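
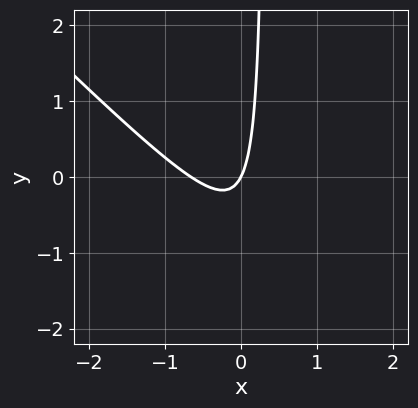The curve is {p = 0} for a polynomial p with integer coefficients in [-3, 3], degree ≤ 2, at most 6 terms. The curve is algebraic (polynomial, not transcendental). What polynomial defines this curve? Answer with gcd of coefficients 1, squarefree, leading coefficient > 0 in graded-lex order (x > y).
3*x^2 + 3*x*y + 2*x - y

1. Degree: a generic line meets the curve in up to 2 points, so deg p = 2.
2. From the visible intercepts: it crosses the y-axis at the gridline y = 0; it meets the x-axis at x = 0 (among the integer gridlines).
3. The integer polynomial consistent with all of this is the stated p.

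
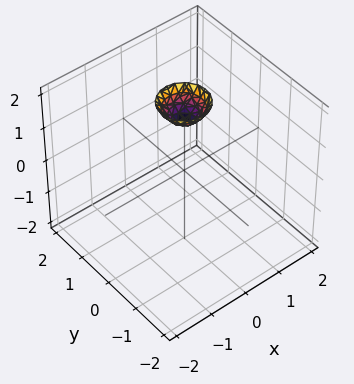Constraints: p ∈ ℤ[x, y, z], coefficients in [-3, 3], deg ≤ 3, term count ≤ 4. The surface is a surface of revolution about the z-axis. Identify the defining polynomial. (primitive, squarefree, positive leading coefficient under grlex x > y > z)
3*x^2 + 3*y^2 - 2*z + 3

1. The degree is 2 — the shape is more complex than any degree-1 surface.
2. Symmetries: every cross-section ⟂ z is a circle, so x, y appear only via x² + y².
3. From the visible intercepts: a circular section at z = 2 has radius between 0 and 1; it misses every integer gridline on the x-axis; the surface avoids every integer y-axis point in the box.
4. Matching integer coefficients to the picture gives p.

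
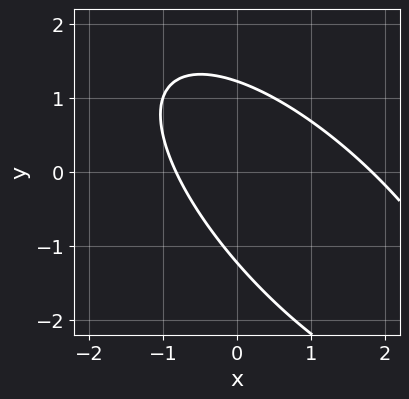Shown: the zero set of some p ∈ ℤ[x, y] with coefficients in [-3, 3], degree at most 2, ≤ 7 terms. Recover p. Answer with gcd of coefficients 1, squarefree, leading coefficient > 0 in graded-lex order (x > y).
First, deg p = 2. A generic line meets the curve in up to 2 points.
Finally, the integer polynomial consistent with all of this is the stated p.

2*x^2 + 3*x*y + 2*y^2 - 2*x - 3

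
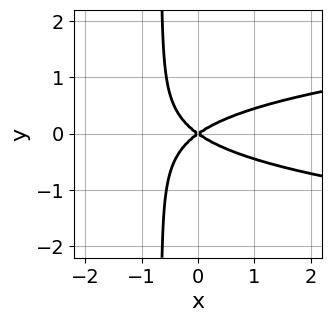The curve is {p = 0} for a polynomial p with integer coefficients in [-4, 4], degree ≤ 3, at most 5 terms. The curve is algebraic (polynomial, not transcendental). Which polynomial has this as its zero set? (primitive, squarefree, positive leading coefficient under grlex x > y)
3*x*y^2 - x^2 + 2*y^2

The degree is 3 — the shape is more complex than any degree-2 curve.
Symmetries: the y ↦ −y reflection is a symmetry, so y appears only in even powers.
Reading off the gridlines: one x-axis crossing is at x = 0; it crosses the y-axis at the gridline y = 0.
Putting this together gives p.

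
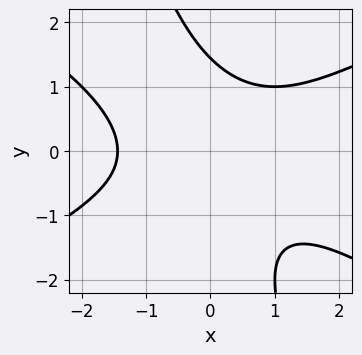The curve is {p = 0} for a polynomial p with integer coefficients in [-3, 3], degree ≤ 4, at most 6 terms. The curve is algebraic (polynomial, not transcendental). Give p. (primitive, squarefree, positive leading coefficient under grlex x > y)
x^3 - 3*x*y^2 - y^3 + 3

First, deg p = 3.
Finally, solving for integer coefficients yields p as stated.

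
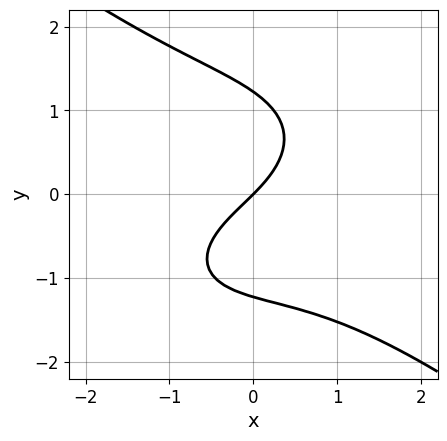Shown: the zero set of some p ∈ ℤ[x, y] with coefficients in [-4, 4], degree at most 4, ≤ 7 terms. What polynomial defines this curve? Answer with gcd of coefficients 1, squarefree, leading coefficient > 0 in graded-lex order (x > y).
x^3 + 2*y^3 + x*y + 3*x - 3*y

1. deg p = 3.
2. From the axis intercepts and sections: it crosses the y-axis at the gridline y = 0; one x-axis crossing is at x = 0.
3. Fitting integer coefficients to these (and the overall shape) gives p.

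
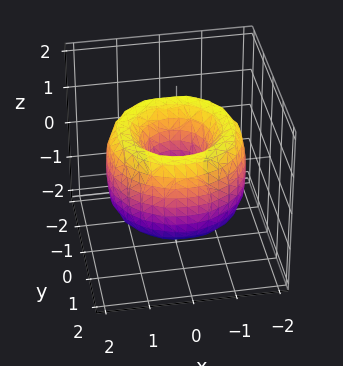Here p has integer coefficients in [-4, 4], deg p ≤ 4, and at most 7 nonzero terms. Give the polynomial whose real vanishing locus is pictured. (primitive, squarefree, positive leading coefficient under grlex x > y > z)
1. Degree: a generic line meets the surface in up to 4 points, so deg p = 4.
2. Symmetry: the surface is invariant under rotation about z: p = q(x² + y², z).
3. Checking where it meets the axes: the surface avoids every integer z-axis point in the box; a circular section at z = -1 has radius exactly 1.
4. Fitting integer coefficients to these (and the overall shape) gives p.

x^4 + 2*x^2*y^2 + y^4 - 3*x^2 - 3*y^2 + z^2 + 1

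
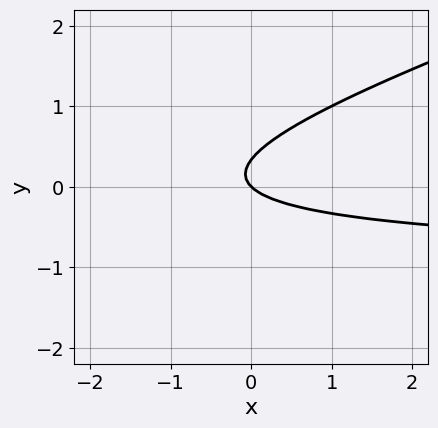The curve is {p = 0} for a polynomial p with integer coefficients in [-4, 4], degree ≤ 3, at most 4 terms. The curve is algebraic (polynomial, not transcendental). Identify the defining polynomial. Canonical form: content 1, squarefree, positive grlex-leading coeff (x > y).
(a) Degree: the shape is more complex than any degree-1 curve, so deg p = 2.
(b) Reading off the gridlines: it crosses the y-axis at the gridline y = 0; it crosses the x-axis at the gridline x = 0.
(c) These observations pin down the coefficients.

x*y - 3*y^2 + x + y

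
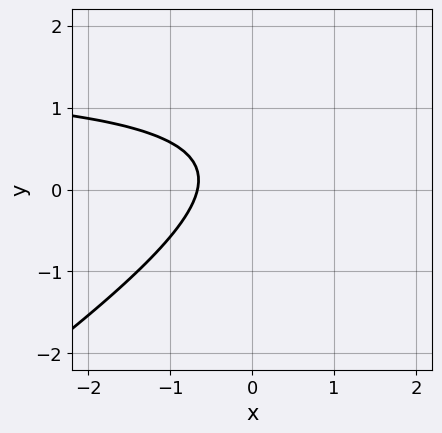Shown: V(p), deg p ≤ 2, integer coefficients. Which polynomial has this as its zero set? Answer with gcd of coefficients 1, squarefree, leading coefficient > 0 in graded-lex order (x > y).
First, deg p = 2. A generic line meets the curve in up to 2 points.
Next, reading off the gridlines: no y-intercept at any integer in the box.
Finally, assembling these constraints gives the stated polynomial.

2*x*y - 3*y^2 - 3*x + 2*y - 2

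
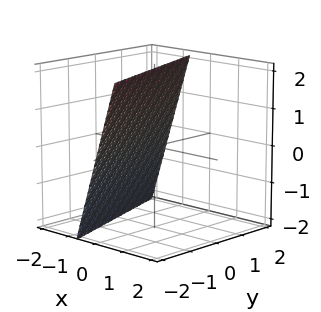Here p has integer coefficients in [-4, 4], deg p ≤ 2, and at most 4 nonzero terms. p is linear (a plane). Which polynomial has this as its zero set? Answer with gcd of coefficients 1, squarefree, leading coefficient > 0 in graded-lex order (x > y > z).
3*x + y - z + 2

(a) Degree: every cross-section is a straight line — this is a plane, so deg p = 1.
(b) From the visible intercepts: it crosses the y-axis at the gridline y = -2; it meets the z-axis at z = 2 (among the integer gridlines).
(c) These observations pin down the coefficients.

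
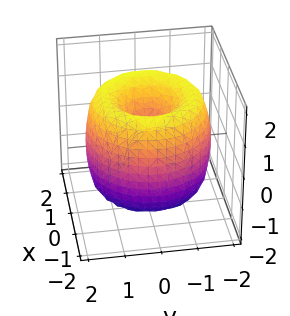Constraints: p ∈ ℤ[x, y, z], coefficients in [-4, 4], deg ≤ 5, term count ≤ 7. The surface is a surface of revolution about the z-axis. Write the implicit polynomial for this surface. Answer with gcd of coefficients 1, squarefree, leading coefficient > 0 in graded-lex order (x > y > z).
x^4 + 2*x^2*y^2 + y^4 - 3*x^2 - 3*y^2 + z^2

The degree is 4 — the shape is more complex than any degree-3 surface.
By symmetry, the surface is invariant under rotation about z: p = q(x² + y², z).
Against the integer gridlines: it crosses the y-axis at the gridline y = 0; a circular section at z = 1 has radius between 0 and 1; one z-axis crossing is at z = 0; it crosses the x-axis at the gridline x = 0.
Assembling these constraints gives the stated polynomial.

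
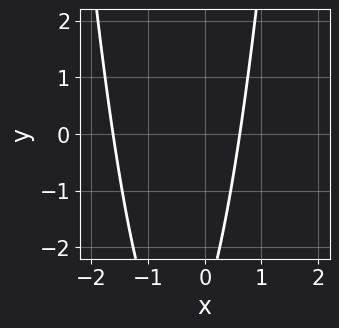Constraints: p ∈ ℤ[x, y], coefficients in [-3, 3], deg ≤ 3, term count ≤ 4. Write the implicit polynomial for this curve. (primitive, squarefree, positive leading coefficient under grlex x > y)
First, deg p = 2. A generic line meets the curve in up to 2 points.
Next, against the integer gridlines: the curve avoids every integer y-axis point in the box.
Finally, solving for integer coefficients yields p as stated.

3*x^2 + 3*x - y - 3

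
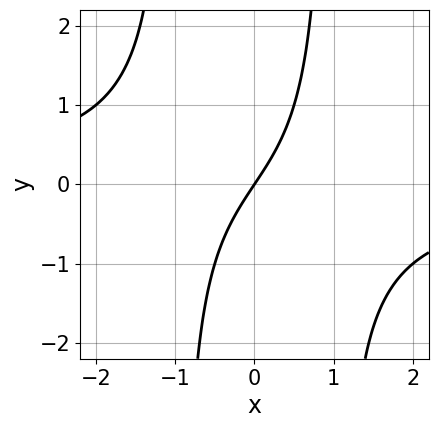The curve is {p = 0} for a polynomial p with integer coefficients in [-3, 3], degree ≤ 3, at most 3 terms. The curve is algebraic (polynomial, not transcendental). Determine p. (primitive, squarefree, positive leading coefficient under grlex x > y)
2*x^2*y + 3*x - 2*y

First, degree: no degree-2 curve has this shape, so deg p = 3.
Then, from the axis intercepts and sections: one y-axis crossing is at y = 0; it meets the x-axis at x = 0 (among the integer gridlines).
Finally, assembling these constraints gives the stated polynomial.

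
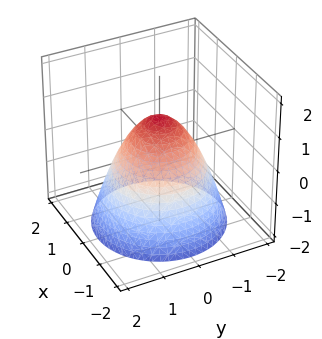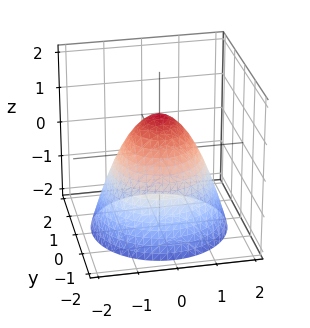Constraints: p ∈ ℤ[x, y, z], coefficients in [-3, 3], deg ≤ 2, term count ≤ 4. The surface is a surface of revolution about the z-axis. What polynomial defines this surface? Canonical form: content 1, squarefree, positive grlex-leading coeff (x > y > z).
First, degree: a generic line meets the surface in up to 2 points, so deg p = 2.
Then, symmetries: rotational symmetry about the z-axis ⇒ p depends on x, y only through x² + y².
Next, from the visible intercepts: among the integer gridlines, it crosses the y-axis at y ∈ {-1, 1}; a circular section at z = -2 has radius between 1 and 2; among the integer gridlines, it crosses the x-axis at x ∈ {-1, 1}; one z-axis crossing is at z = 1.
Finally, fitting integer coefficients to these (and the overall shape) gives p.

x^2 + y^2 + z - 1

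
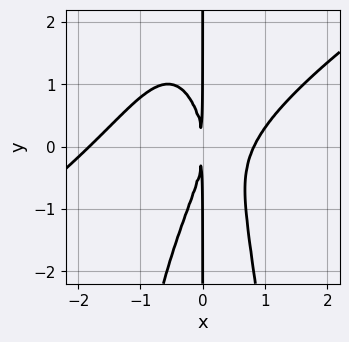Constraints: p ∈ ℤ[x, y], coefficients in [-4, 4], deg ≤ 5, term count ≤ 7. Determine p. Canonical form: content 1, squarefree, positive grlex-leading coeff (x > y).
2*x^4 - 3*x^3*y + 2*x^3 - x*y^2 - 3*x^2

(a) The degree is 4 — the shape is more complex than any degree-3 curve.
(b) Reading off the gridlines: every point of the y-axis in the box is on the curve.
(c) These observations pin down the coefficients.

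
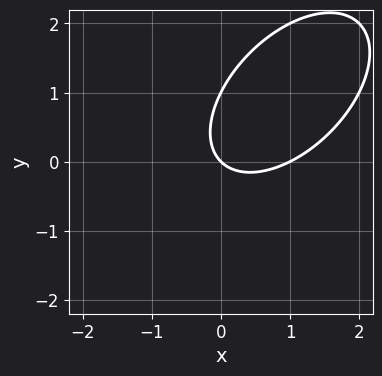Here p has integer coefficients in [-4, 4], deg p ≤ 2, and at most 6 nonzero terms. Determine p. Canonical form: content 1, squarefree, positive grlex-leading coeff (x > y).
(a) The degree is 2 — the shape is more complex than any degree-1 curve.
(b) Against the integer gridlines: the x-axis gridline crossings are at x ∈ {0, 1}; among the integer gridlines, it crosses the y-axis at y ∈ {0, 1}.
(c) Putting this together gives p.

x^2 - x*y + y^2 - x - y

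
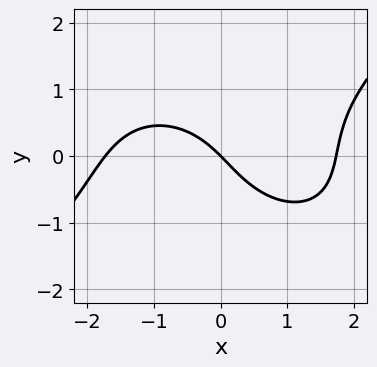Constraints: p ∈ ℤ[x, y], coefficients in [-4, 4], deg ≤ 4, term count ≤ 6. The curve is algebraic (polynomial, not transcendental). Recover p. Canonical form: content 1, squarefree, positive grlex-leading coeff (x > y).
1. The degree is 3 — a generic line meets the curve in up to 3 points.
2. Reading off the gridlines: one y-axis crossing is at y = 0; it crosses the x-axis at the gridline x = 0.
3. Assembling these constraints gives the stated polynomial.

x^3 - 2*y^3 + x*y - 3*x - 3*y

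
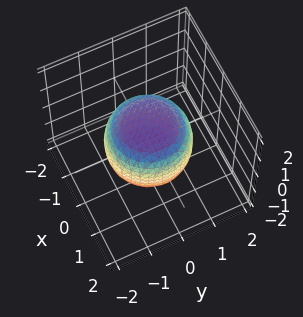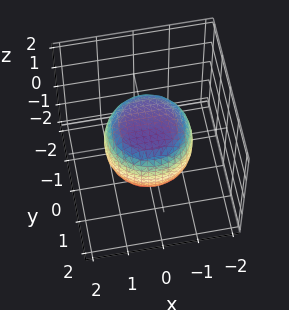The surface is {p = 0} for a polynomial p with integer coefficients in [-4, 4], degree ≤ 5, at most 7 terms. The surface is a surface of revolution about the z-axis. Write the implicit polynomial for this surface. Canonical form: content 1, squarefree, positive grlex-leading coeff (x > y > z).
2*x^4 + 4*x^2*y^2 + 2*y^4 - x^2 - y^2 + 3*z^2 - 3

1. Degree: the shape is more complex than any degree-3 surface, so deg p = 4.
2. Symmetry: the z-axis is an axis of rotation, so x and y enter only as x² + y².
3. Observable constraints: among the integer gridlines, it crosses the z-axis at z ∈ {-1, 1}; a circular section at z = 0 has radius between 1 and 2.
4. Putting this together gives p.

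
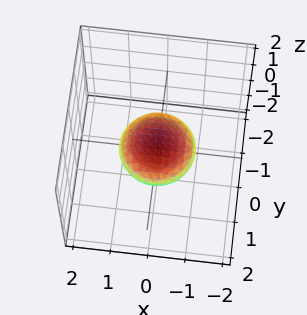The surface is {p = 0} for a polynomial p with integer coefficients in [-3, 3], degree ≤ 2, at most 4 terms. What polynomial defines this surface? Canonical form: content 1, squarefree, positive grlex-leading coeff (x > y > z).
x^2 + y^2 + 3*z^2 - 1

(a) The degree is 2 — no degree-1 surface has this shape.
(b) Symmetries: rotational symmetry about the z-axis ⇒ p depends on x, y only through x² + y².
(c) Reading off the gridlines: the x-axis gridline crossings are at x ∈ {-1, 1}; a circular section at z = 0 has radius exactly 1.
(d) Assembling these constraints gives the stated polynomial. Check: (0, 1, 0) on the y-axis lies on the surface, and p(0, 1, 0) = 0. ✓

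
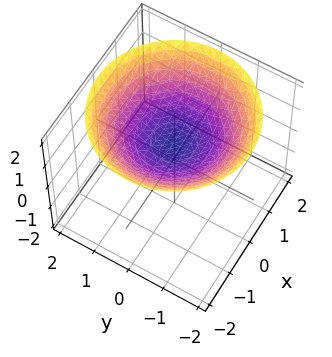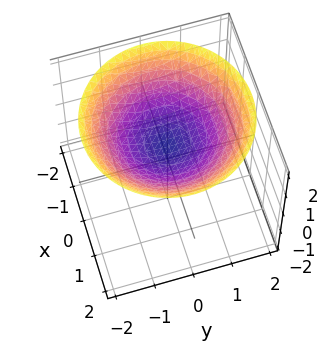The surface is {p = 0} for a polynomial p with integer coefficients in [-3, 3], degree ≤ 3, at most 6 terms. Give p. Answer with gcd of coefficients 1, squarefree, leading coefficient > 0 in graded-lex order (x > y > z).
1. The degree is 2 — no degree-1 surface has this shape.
2. Symmetries: rotational symmetry about the z-axis ⇒ p depends on x, y only through x² + y².
3. Observable constraints: it misses every integer gridline on the x-axis; a circular section at z = 1 has radius exactly 1.
4. Putting this together gives p.

x^2 + y^2 - 3*z + 2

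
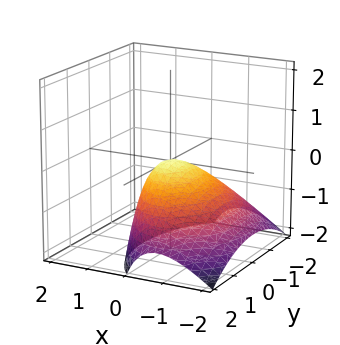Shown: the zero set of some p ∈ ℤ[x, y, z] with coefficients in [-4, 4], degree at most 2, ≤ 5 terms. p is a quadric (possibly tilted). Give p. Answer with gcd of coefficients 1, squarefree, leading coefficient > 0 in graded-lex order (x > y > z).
2*x^2 - 2*x*z + y^2 + 2*z

(a) The degree is 2 — a generic line meets the surface in up to 2 points.
(b) Reading off the gridlines: it crosses the y-axis at the gridline y = 0; it meets the z-axis at z = 0 (among the integer gridlines).
(c) Fitting integer coefficients to these (and the overall shape) gives p.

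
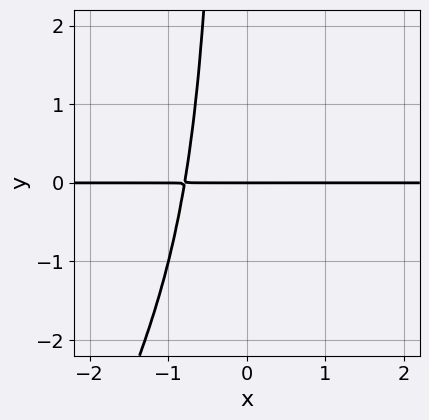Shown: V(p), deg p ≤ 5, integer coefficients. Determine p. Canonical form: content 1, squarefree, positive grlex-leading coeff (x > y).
1. deg p = 4. A generic line meets the curve in up to 4 points.
2. Reading off the gridlines: every point of the x-axis in the box is on the curve; it crosses the y-axis at the gridline y = 0.
3. Putting this together gives p.

2*x^3*y - x^2*y^2 + y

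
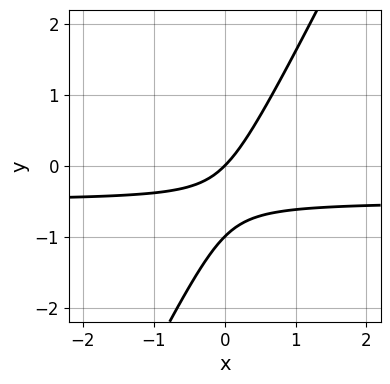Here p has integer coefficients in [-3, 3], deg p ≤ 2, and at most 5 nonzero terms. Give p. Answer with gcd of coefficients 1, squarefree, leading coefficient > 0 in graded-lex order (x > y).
First, degree: a generic line meets the curve in up to 2 points, so deg p = 2.
Next, from the axis intercepts and sections: it meets the x-axis at x = 0 (among the integer gridlines); among the integer gridlines, it crosses the y-axis at y ∈ {-1, 0}.
Finally, fitting integer coefficients to these (and the overall shape) gives p.

2*x*y - y^2 + x - y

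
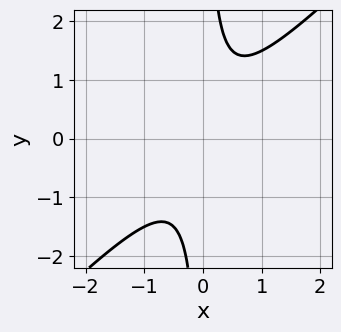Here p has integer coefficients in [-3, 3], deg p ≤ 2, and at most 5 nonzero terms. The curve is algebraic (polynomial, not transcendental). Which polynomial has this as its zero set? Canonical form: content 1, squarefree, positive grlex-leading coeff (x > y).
2*x^2 - 2*x*y + 1

1. The degree is 2 — a generic line meets the curve in up to 2 points.
2. Against the integer gridlines: no y-intercept at any integer in the box; the curve avoids every integer x-axis point in the box.
3. These observations pin down the coefficients.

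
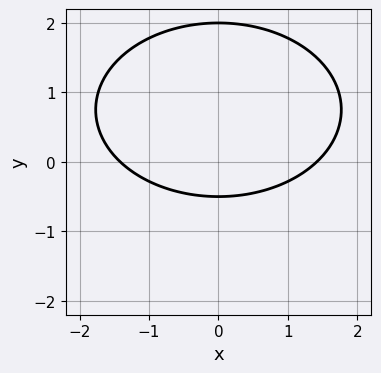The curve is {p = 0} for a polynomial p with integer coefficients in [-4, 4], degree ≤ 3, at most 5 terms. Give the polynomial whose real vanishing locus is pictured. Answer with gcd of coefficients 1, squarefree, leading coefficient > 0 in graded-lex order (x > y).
First, deg p = 2. The shape is more complex than any degree-1 curve.
Then, symmetries: the x ↦ −x reflection is a symmetry, so x appears only in even powers.
Next, checking where it meets the axes: it crosses the y-axis at the gridline y = 2.
Finally, the integer polynomial consistent with all of this is the stated p.

x^2 + 2*y^2 - 3*y - 2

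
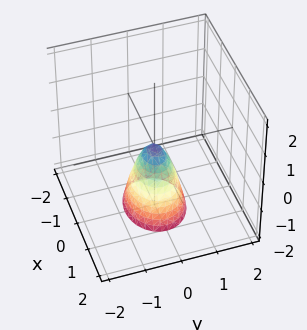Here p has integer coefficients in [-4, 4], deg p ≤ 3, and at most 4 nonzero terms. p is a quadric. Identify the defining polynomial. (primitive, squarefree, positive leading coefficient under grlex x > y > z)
2*x^2 + 3*y^2 + z

1. The degree is 2 — a paraboloid; a quadric.
2. Symmetries: the y ↦ −y reflection is a symmetry, so y appears only in even powers; the x ↦ −x reflection is a symmetry, so x appears only in even powers.
3. Checking where it meets the axes: it meets the x-axis at x = 0 (among the integer gridlines); one y-axis crossing is at y = 0; it meets the z-axis at z = 0 (among the integer gridlines).
4. Putting this together gives p.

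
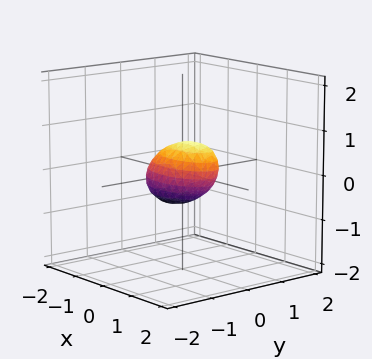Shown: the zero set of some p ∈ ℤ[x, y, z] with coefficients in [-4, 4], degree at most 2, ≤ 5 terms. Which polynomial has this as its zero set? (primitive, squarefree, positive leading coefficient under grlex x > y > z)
x^2 - x*z + 3*y^2 + 2*z^2 - 1

The degree is 2 — the shape is more complex than any degree-1 surface.
Against the integer gridlines: the x-axis gridline crossings are at x ∈ {-1, 1}.
Fitting integer coefficients to these (and the overall shape) gives p.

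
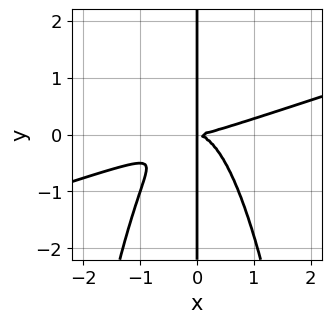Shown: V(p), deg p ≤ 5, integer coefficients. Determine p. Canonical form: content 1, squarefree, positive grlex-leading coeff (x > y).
The degree is 4 — no degree-3 curve has this shape.
Checking where it meets the axes: the visible y-axis segment lies entirely on the curve.
These observations pin down the coefficients.

x^4 - 3*x^3*y - 2*x*y^2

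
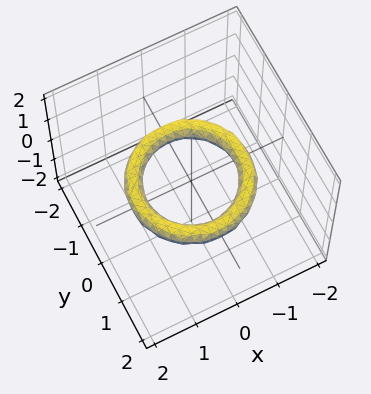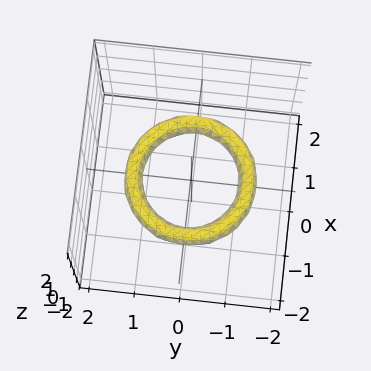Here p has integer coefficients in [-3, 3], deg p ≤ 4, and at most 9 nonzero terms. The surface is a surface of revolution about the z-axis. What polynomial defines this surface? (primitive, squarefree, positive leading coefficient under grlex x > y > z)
(a) Degree: a generic line meets the surface in up to 4 points, so deg p = 4.
(b) By symmetry, the surface is invariant under rotation about z: p = q(x² + y², z).
(c) Checking where it meets the axes: the surface avoids every integer z-axis point in the box; among the integer gridlines, it crosses the x-axis at x ∈ {-1, 1}; a circular section at z = 0 has radius exactly 1.
(d) Fitting integer coefficients to these (and the overall shape) gives p.

x^4 + 2*x^2*y^2 + y^4 - 3*x^2 - 3*y^2 + 3*z^2 + 2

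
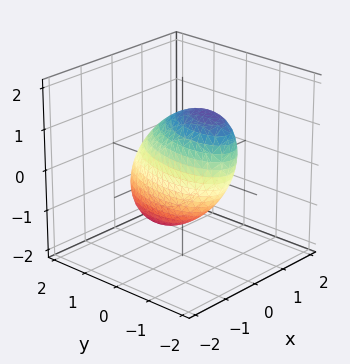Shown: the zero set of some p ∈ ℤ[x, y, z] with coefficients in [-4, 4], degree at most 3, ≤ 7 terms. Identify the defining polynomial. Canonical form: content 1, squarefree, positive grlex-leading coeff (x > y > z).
3*x^2 - x*y + y^2 + y*z + z^2 - 2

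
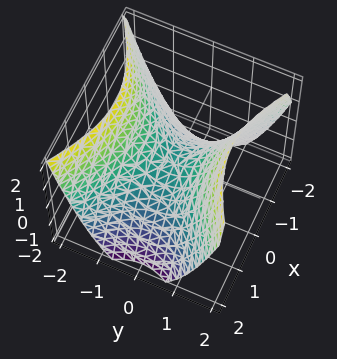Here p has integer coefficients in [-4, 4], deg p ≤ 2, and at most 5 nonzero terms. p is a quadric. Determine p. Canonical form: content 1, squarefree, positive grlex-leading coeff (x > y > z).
First, deg p = 2.
Then, symmetries: it's symmetric under y → −y, forcing even powers of y; mirror symmetry x ↦ −x ⇒ only even powers of x.
Next, observable constraints: it crosses the x-axis at the gridline x = 0; it meets the y-axis at y = 0 (among the integer gridlines); it meets the z-axis at z = 0 (among the integer gridlines).
Finally, these observations pin down the coefficients.

2*x^2 - 3*y^2 + 3*z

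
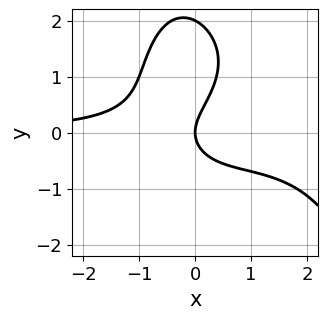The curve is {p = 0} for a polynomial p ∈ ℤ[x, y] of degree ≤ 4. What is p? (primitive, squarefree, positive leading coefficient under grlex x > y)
x^3*y - 2*x^2*y - y^3 + 2*y^2 - 2*x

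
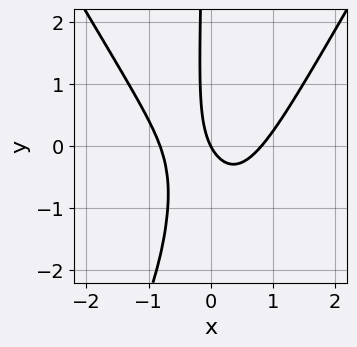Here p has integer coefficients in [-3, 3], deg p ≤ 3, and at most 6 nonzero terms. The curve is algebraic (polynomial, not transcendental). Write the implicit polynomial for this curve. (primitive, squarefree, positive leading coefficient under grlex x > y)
1. deg p = 3. No degree-2 curve has this shape.
2. From the visible intercepts: one y-axis crossing is at y = 0; it meets the x-axis at x = 0 (among the integer gridlines).
3. Together with the visible shape, these determine p as stated.

3*x^3 - x*y^2 - 3*x*y - 2*x - y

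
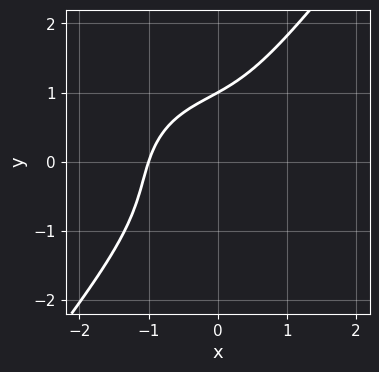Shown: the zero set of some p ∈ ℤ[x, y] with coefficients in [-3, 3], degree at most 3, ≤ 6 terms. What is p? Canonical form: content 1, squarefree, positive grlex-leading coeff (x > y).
1. The degree is 3 — no degree-2 curve has this shape.
2. Against the integer gridlines: it meets the y-axis at y = 1 (among the integer gridlines); it crosses the x-axis at the gridline x = -1.
3. The integer polynomial consistent with all of this is the stated p.

3*x^3 + 2*x*y^2 - 3*y^3 + 3*x*y + 3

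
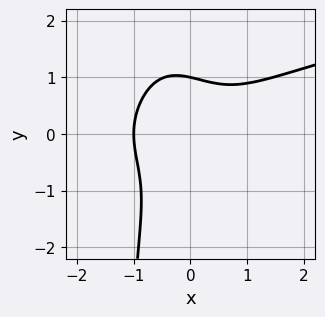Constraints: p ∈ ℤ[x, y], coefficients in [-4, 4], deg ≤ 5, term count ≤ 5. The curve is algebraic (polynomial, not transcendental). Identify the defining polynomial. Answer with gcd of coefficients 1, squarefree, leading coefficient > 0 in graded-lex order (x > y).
3*x^2*y^2 + 2*x*y^3 - 3*x^3 + 3*y^3 - 3

1. deg p = 4. A generic line meets the curve in up to 4 points.
2. Against the integer gridlines: it meets the x-axis at x = -1 (among the integer gridlines); one y-axis crossing is at y = 1.
3. These observations pin down the coefficients.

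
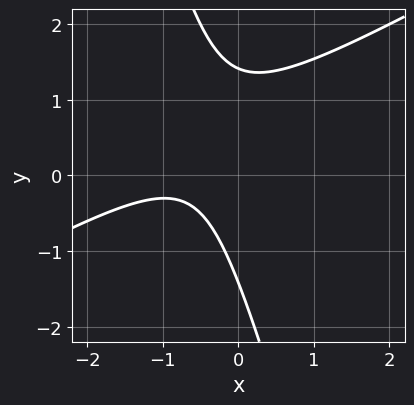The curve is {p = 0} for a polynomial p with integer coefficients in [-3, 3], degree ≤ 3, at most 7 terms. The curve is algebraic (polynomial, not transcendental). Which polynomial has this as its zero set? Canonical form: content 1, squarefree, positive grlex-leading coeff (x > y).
The degree is 2 — no degree-1 curve has this shape.
From the axis intercepts and sections: it misses every integer gridline on the x-axis.
Together with the visible shape, these determine p as stated.

2*x^2 - 3*x*y - y^2 + 3*x + 2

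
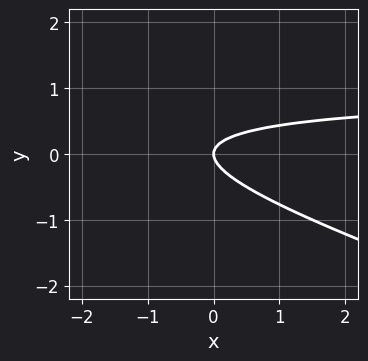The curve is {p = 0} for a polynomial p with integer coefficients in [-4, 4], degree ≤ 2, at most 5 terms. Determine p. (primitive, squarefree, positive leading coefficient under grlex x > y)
x*y + 3*y^2 - x

1. The degree is 2 — the shape is more complex than any degree-1 curve.
2. From the visible intercepts: it crosses the x-axis at the gridline x = 0; one y-axis crossing is at y = 0.
3. Putting this together gives p.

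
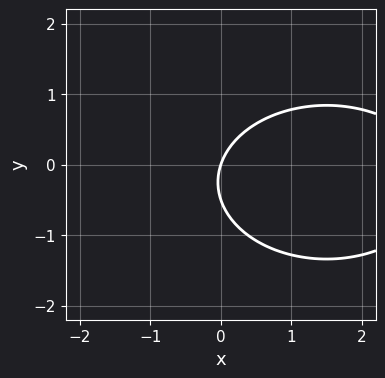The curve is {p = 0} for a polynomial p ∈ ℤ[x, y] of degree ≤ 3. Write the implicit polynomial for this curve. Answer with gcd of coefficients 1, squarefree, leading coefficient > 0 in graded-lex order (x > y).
x^2 + 2*y^2 - 3*x + y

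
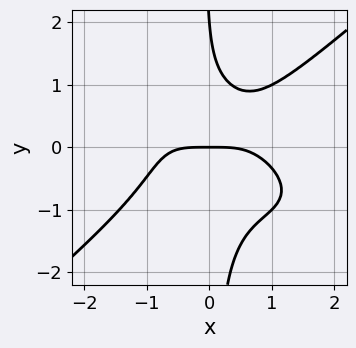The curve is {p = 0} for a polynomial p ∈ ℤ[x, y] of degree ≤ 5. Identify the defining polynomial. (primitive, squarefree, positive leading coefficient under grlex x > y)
x^4 + x^3*y - 3*x*y^3 - y^2 + 2*y

(a) deg p = 4.
(b) From the visible intercepts: it meets the x-axis at x = 0 (among the integer gridlines); among the integer gridlines, it crosses the y-axis at y ∈ {0, 2}.
(c) These observations pin down the coefficients.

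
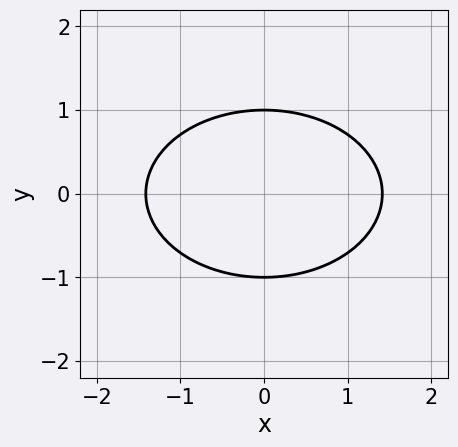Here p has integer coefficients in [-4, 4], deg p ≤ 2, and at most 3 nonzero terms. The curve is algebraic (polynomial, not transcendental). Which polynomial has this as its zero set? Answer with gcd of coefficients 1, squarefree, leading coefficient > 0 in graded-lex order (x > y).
The degree is 2 — no degree-1 curve has this shape.
Symmetries: the y ↦ −y reflection is a symmetry, so y appears only in even powers; mirror symmetry x ↦ −x ⇒ only even powers of x.
Checking where it meets the axes: the y-axis gridline crossings are at y ∈ {-1, 1}.
Putting this together gives p.

x^2 + 2*y^2 - 2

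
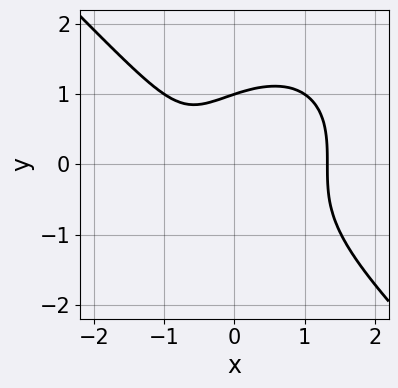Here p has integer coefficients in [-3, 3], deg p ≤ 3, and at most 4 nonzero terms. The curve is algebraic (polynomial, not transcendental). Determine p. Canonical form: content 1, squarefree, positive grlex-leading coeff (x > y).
(a) deg p = 3. The shape is more complex than any degree-2 curve.
(b) From the axis intercepts and sections: one y-axis crossing is at y = 1.
(c) Putting this together gives p.

x^3 + y^3 - x - 1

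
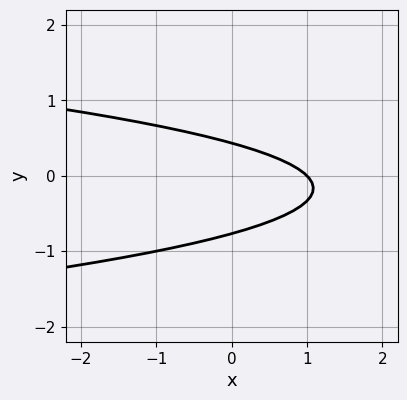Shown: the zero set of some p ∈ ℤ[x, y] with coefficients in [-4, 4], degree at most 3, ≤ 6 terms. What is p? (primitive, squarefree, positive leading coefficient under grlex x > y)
3*y^2 + x + y - 1

Degree: the shape is more complex than any degree-1 curve, so deg p = 2.
Reading off the gridlines: one x-axis crossing is at x = 1.
Assembling these constraints gives the stated polynomial.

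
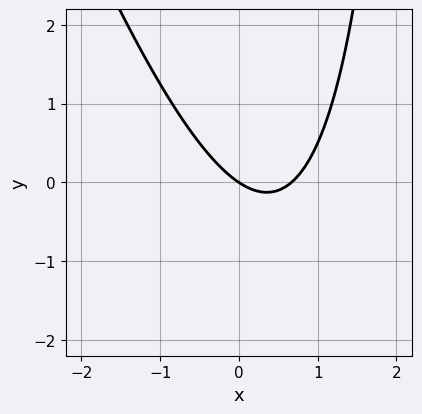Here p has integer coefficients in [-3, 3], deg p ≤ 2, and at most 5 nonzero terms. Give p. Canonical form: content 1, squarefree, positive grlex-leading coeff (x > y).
3*x^2 + x*y - 2*x - 3*y

(a) deg p = 2. A generic line meets the curve in up to 2 points.
(b) From the visible intercepts: it meets the x-axis at x = 0 (among the integer gridlines); it meets the y-axis at y = 0 (among the integer gridlines).
(c) Putting this together gives p.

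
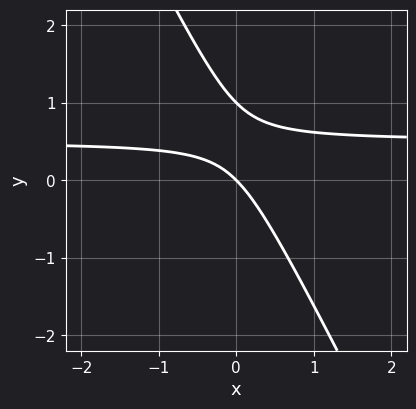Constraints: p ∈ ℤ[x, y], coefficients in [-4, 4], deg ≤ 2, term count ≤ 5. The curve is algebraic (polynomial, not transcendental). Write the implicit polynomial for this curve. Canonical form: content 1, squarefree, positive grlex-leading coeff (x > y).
(a) deg p = 2. The shape is more complex than any degree-1 curve.
(b) From the visible intercepts: it meets the x-axis at x = 0 (among the integer gridlines); among the integer gridlines, it crosses the y-axis at y ∈ {0, 1}.
(c) Solving for integer coefficients yields p as stated.

2*x*y + y^2 - x - y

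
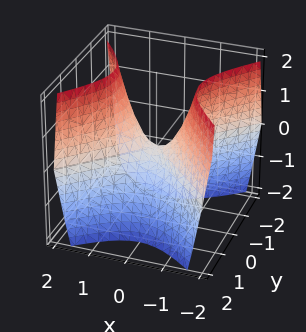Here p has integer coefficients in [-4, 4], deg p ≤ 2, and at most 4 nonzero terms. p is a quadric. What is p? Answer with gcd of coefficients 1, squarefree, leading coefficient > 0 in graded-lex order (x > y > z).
3*x^2 - 3*y^2 - 2*z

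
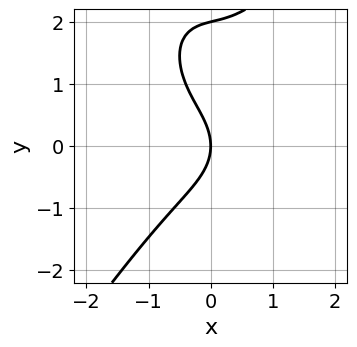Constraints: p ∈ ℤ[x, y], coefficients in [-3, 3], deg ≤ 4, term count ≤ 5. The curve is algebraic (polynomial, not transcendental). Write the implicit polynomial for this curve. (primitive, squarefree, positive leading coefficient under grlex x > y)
3*x^3 - y^3 - x*y + 2*y^2 + 3*x

deg p = 3. No degree-2 curve has this shape.
Observable constraints: one x-axis crossing is at x = 0; among the integer gridlines, it crosses the y-axis at y ∈ {0, 2}.
These observations pin down the coefficients.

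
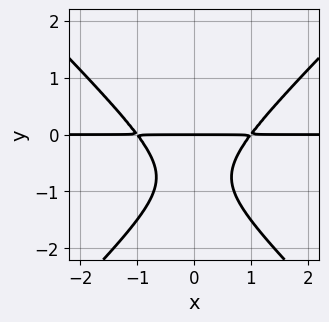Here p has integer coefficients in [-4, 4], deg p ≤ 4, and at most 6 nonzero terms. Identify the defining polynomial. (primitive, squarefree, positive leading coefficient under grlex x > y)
2*x^2*y - 2*y^3 - 3*y^2 - 2*y

First, deg p = 3. No degree-2 curve has this shape.
Next, symmetries: mirror symmetry x ↦ −x ⇒ only even powers of x.
Then, from the visible intercepts: one y-axis crossing is at y = 0; the visible x-axis segment lies entirely on the curve.
Finally, fitting integer coefficients to these (and the overall shape) gives p.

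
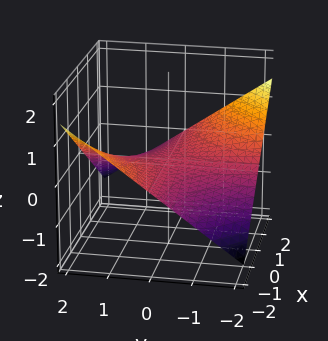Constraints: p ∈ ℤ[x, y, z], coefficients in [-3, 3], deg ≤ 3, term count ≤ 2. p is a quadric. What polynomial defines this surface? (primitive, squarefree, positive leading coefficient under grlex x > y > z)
x*y + 3*z

(a) Degree: a hyperbolic paraboloid; a quadric, so deg p = 2.
(b) Reading off the gridlines: it meets the z-axis at z = 0 (among the integer gridlines); the visible x-axis segment lies entirely on the surface; every point of the y-axis in the box is on the surface.
(c) Fitting integer coefficients to these (and the overall shape) gives p.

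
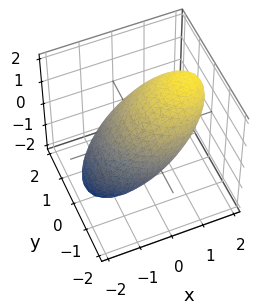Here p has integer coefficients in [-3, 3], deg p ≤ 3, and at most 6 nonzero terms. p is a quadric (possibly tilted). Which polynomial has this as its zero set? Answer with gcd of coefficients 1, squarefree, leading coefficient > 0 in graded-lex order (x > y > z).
Degree: no degree-1 surface has this shape, so deg p = 2.
Matching integer coefficients to the picture gives p.

2*x^2 - 3*x*z + 2*y^2 + 2*z^2 - 3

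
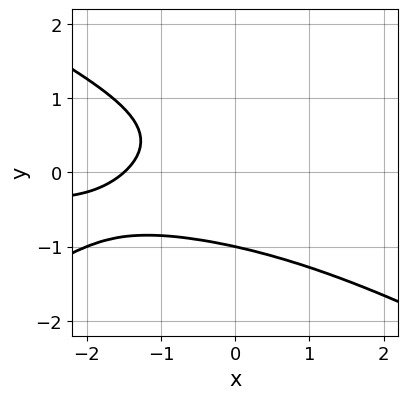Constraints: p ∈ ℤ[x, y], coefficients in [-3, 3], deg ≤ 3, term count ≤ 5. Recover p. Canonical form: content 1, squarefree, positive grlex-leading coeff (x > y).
x^2*y - 3*y^3 - 2*x - 3

First, deg p = 3.
Then, from the axis intercepts and sections: it crosses the y-axis at the gridline y = -1.
Finally, the integer polynomial consistent with all of this is the stated p.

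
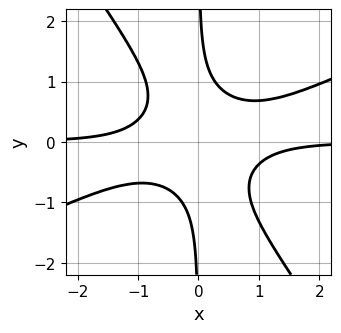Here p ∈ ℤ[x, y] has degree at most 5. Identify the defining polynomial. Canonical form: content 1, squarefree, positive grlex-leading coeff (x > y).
2*x^3*y - 3*x^2*y^2 - 3*x*y^3 + 1

1. deg p = 4. No degree-3 curve has this shape.
2. Observable constraints: no y-intercept at any integer in the box; no x-intercept at any integer in the box.
3. These observations pin down the coefficients.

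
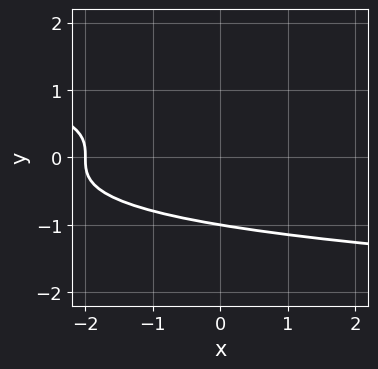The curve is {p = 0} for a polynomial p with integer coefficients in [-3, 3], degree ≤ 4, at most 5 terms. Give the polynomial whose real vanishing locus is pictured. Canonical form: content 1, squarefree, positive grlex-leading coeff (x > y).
(a) deg p = 3. The shape is more complex than any degree-2 curve.
(b) Reading off the gridlines: it crosses the y-axis at the gridline y = -1; it meets the x-axis at x = -2 (among the integer gridlines).
(c) These observations pin down the coefficients.

2*y^3 + x + 2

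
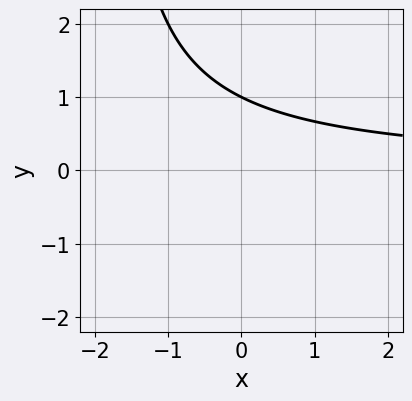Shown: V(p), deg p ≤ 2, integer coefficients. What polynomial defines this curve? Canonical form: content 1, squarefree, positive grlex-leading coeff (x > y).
x*y + 2*y - 2

Degree: the shape is more complex than any degree-1 curve, so deg p = 2.
Checking where it meets the axes: it misses every integer gridline on the x-axis; it meets the y-axis at y = 1 (among the integer gridlines).
Matching integer coefficients to the picture gives p.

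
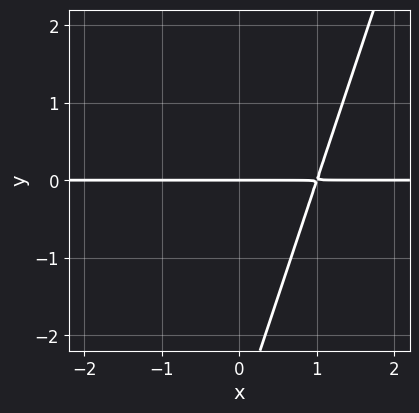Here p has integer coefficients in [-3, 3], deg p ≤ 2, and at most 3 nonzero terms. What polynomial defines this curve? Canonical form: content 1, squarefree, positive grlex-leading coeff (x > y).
First, deg p = 2.
Next, from the visible intercepts: the visible x-axis segment lies entirely on the curve; one y-axis crossing is at y = 0.
Finally, putting this together gives p.

3*x*y - y^2 - 3*y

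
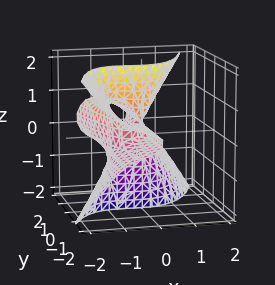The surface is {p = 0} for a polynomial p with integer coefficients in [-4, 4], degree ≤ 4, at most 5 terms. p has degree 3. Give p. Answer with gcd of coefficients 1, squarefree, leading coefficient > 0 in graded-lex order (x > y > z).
3*x^3 - 3*y*z^2 + 3*x^2 - x*y + y*z

(a) Degree: no degree-2 surface has this shape, so deg p = 3.
(b) From the visible intercepts: the visible z-axis segment lies entirely on the surface; it crosses the x-axis at the gridline x = -1; the visible y-axis segment lies entirely on the surface.
(c) Matching integer coefficients to the picture gives p.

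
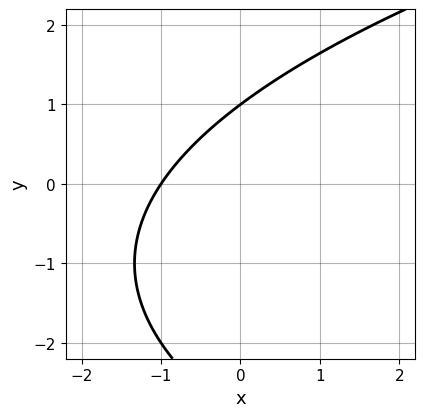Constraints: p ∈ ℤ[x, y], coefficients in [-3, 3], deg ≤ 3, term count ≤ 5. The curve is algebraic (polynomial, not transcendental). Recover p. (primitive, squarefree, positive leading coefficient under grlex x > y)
Degree: no degree-1 curve has this shape, so deg p = 2.
Observable constraints: it crosses the y-axis at the gridline y = 1; it meets the x-axis at x = -1 (among the integer gridlines).
The integer polynomial consistent with all of this is the stated p.

y^2 - 3*x + 2*y - 3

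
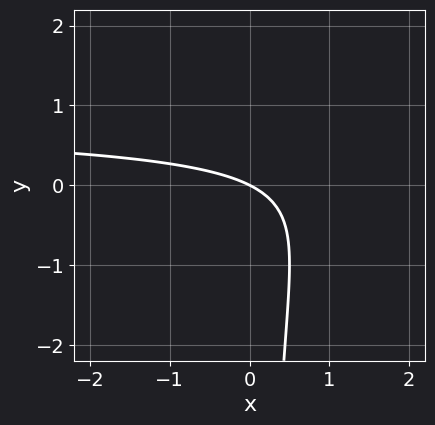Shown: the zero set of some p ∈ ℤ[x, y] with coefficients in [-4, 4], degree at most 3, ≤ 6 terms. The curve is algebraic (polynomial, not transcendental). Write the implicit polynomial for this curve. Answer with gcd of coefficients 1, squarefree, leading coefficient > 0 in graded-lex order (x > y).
x*y^2 - 2*x*y + x + 2*y

(a) The degree is 3 — a generic line meets the curve in up to 3 points.
(b) Checking where it meets the axes: it crosses the x-axis at the gridline x = 0; it crosses the y-axis at the gridline y = 0.
(c) Matching integer coefficients to the picture gives p.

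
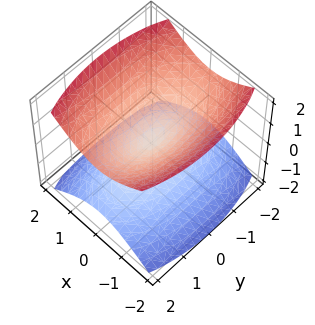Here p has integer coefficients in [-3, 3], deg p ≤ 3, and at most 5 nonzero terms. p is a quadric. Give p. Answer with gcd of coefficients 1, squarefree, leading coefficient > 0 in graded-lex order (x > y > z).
3*x^2 + y^2 - 3*z^2

1. The picture has 2 separate pieces. They look like related sheets of one shape, so recover p as a whole.
2. deg p = 2. Two nappes meeting at a single point; a quadric.
3. Symmetries: the y ↦ −y reflection is a symmetry, so y appears only in even powers; the x ↦ −x reflection is a symmetry, so x appears only in even powers; mirror symmetry z ↦ −z ⇒ only even powers of z.
4. From the visible intercepts: it meets the y-axis at y = 0 (among the integer gridlines); one z-axis crossing is at z = 0; it crosses the x-axis at the gridline x = 0.
5. Putting this together gives p.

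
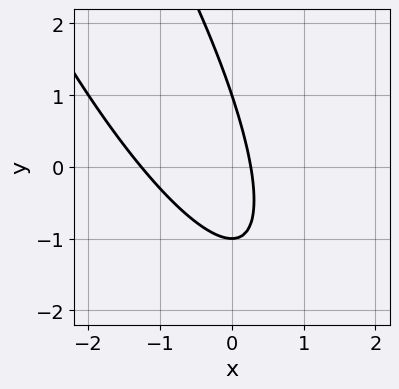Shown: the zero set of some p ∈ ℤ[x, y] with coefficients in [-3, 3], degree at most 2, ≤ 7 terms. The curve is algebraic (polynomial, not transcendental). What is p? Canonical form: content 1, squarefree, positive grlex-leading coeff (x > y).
3*x^2 + 3*x*y + y^2 + 3*x - 1

(a) Degree: a generic line meets the curve in up to 2 points, so deg p = 2.
(b) Reading off the gridlines: the y-axis gridline crossings are at y ∈ {-1, 1}.
(c) Putting this together gives p.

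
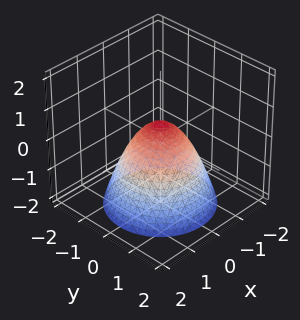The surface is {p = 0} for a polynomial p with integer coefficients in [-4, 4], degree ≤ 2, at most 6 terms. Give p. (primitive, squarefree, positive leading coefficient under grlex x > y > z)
2*x^2 + 2*y^2 + 2*z - 1

First, the degree is 2 — no degree-1 surface has this shape.
Then, symmetry: the z-axis is an axis of rotation, so x and y enter only as x² + y².
Next, checking where it meets the axes: a circular section at z = 0 has radius between 0 and 1.
Finally, putting this together gives p.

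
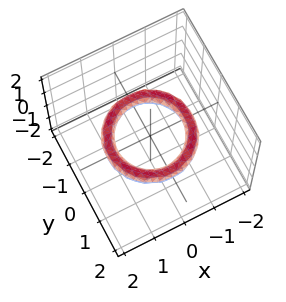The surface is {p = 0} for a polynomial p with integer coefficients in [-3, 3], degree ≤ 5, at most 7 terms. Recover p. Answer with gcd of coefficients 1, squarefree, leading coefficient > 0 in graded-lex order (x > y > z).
First, deg p = 4. A generic line meets the surface in up to 4 points.
Then, symmetry: the z-axis is an axis of rotation, so x and y enter only as x² + y².
Next, checking where it meets the axes: the y-axis gridline crossings are at y ∈ {-1, 1}; a circular section at z = 0 has radius exactly 1; the x-axis gridline crossings are at x ∈ {-1, 1}; the surface avoids every integer z-axis point in the box.
Finally, putting this together gives p.

x^4 + 2*x^2*y^2 + y^4 - 3*x^2 - 3*y^2 + 3*z^2 + 2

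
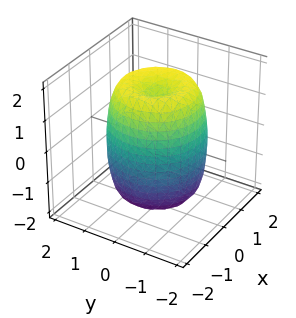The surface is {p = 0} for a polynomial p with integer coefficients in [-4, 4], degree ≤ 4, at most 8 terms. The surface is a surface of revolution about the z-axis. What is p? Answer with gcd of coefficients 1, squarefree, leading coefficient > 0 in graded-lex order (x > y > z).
(a) deg p = 4. No degree-3 surface has this shape.
(b) By symmetry, every cross-section ⟂ z is a circle, so x, y appear only via x² + y².
(c) From the axis intercepts and sections: a circular section at z = -1 has radius between 1 and 2.
(d) Fitting integer coefficients to these (and the overall shape) gives p.

2*x^4 + 4*x^2*y^2 + 2*y^4 - 3*x^2 - 3*y^2 + z^2 - 2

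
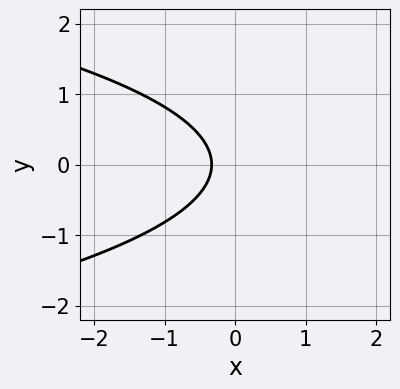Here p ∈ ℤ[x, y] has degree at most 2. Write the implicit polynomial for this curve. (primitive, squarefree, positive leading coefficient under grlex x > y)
1. deg p = 2. No degree-1 curve has this shape.
2. Symmetries: mirror symmetry y ↦ −y ⇒ only even powers of y.
3. Against the integer gridlines: it misses every integer gridline on the y-axis.
4. Together with the visible shape, these determine p as stated.

3*y^2 + 3*x + 1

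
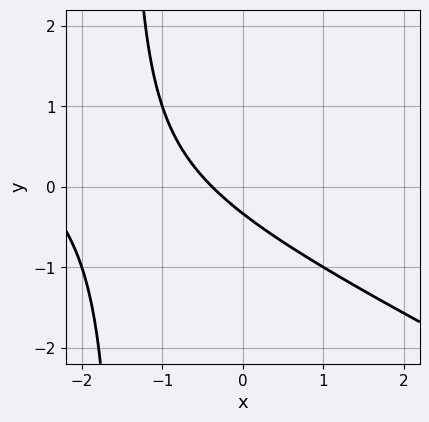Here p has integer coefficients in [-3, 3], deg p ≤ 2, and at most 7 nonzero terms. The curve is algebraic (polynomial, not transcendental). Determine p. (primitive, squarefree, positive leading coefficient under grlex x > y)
deg p = 2. The shape is more complex than any degree-1 curve.
Putting this together gives p.

x^2 + 2*x*y + 3*x + 3*y + 1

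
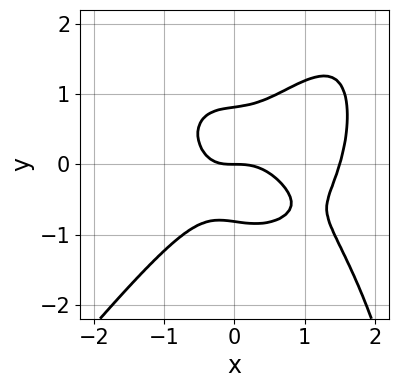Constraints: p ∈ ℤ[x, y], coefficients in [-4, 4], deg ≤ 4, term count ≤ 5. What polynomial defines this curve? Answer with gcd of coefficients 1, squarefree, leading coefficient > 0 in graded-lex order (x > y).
1. The degree is 4 — no degree-3 curve has this shape.
2. Observable constraints: it meets the y-axis at y = 0 (among the integer gridlines); it meets the x-axis at x = 0 (among the integer gridlines).
3. These observations pin down the coefficients.

2*x^4 - x*y^3 - 3*x^3 + 3*y^3 - 2*y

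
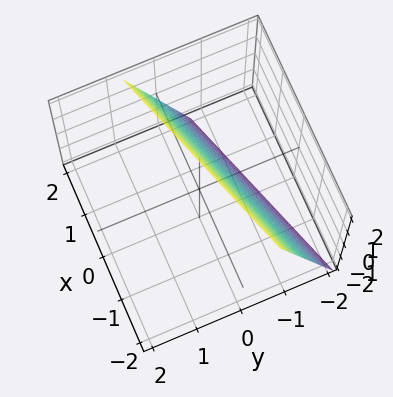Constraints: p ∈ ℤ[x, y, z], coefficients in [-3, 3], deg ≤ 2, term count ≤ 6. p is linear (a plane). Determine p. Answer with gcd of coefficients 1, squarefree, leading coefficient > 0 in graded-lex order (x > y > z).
The degree is 1 — the surface is flat (a plane).
From the axis intercepts and sections: it meets the x-axis at x = 2 (among the integer gridlines); it meets the z-axis at z = 2 (among the integer gridlines).
Assembling these constraints gives the stated polynomial.

x - 3*y + z - 2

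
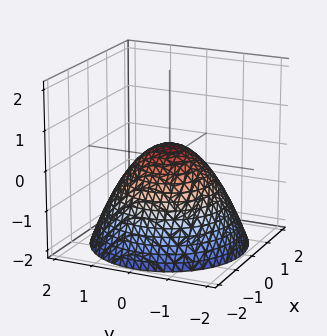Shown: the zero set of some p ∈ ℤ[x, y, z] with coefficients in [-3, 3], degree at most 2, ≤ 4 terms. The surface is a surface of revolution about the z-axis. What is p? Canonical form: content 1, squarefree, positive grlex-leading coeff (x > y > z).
2*x^2 + 2*y^2 + 3*z - 1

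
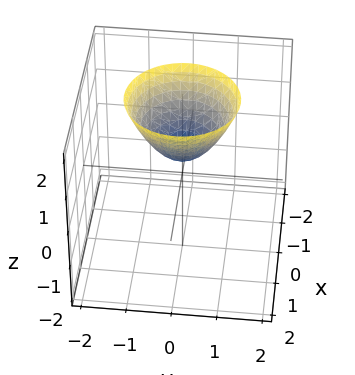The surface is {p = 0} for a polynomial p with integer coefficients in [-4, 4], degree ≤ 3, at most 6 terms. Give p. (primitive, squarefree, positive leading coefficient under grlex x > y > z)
1. deg p = 2. The shape is more complex than any degree-1 surface.
2. Symmetries: rotational symmetry about the z-axis ⇒ p depends on x, y only through x² + y².
3. Against the integer gridlines: it misses every integer gridline on the y-axis; it misses every integer gridline on the x-axis.
4. Assembling these constraints gives the stated polynomial.

2*x^2 + 2*y^2 - 2*z + 1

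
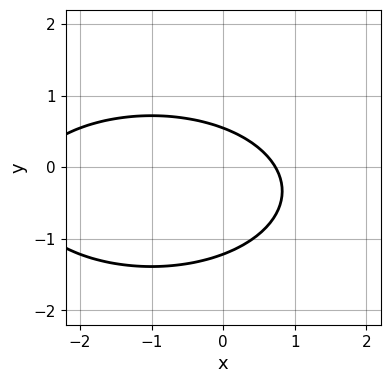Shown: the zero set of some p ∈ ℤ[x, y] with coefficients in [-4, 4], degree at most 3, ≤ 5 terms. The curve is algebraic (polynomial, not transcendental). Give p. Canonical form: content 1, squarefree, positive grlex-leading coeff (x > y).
x^2 + 3*y^2 + 2*x + 2*y - 2

The degree is 2 — no degree-1 curve has this shape.
The integer polynomial consistent with all of this is the stated p.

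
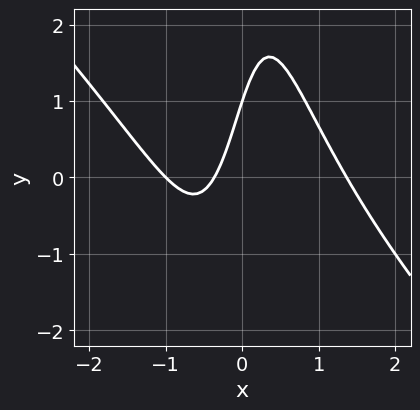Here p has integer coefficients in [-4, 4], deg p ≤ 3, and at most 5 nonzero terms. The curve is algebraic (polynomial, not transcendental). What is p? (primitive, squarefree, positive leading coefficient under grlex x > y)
2*x^3 + 2*x^2*y - 3*x + y - 1

1. The degree is 3 — a generic line meets the curve in up to 3 points.
2. From the visible intercepts: it crosses the x-axis at the gridline x = -1; it meets the y-axis at y = 1 (among the integer gridlines).
3. Solving for integer coefficients yields p as stated.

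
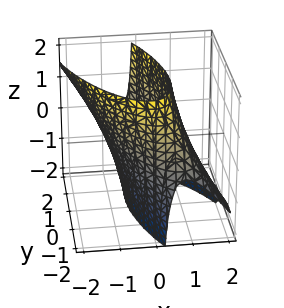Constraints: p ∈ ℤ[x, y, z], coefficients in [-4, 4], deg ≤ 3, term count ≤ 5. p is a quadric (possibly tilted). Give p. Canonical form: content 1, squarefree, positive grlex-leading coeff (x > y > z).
1. The degree is 2 — a generic line meets the surface in up to 2 points.
2. Checking where it meets the axes: the surface avoids every integer z-axis point in the box; the x-axis gridline crossings are at x ∈ {-1, 1}.
3. Solving for integer coefficients yields p as stated.

3*x^2 + 2*x*y + 2*x*z + y^2 - 3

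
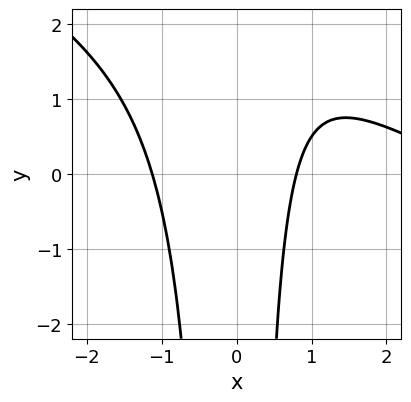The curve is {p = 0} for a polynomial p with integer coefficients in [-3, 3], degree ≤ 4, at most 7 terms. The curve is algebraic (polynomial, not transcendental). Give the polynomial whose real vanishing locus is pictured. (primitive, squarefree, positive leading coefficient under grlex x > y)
x^3 + 2*x^2*y - 3*x^2 - 2*x + 3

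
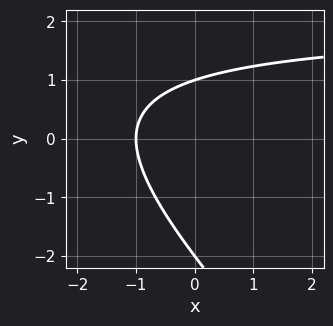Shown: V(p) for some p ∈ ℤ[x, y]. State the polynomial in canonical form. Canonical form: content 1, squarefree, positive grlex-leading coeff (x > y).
The degree is 2 — a generic line meets the curve in up to 2 points.
Reading off the gridlines: the y-axis gridline crossings are at y ∈ {-2, 1}; it meets the x-axis at x = -1 (among the integer gridlines).
Putting this together gives p.

x*y + y^2 - 2*x + y - 2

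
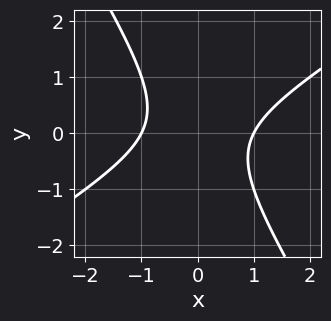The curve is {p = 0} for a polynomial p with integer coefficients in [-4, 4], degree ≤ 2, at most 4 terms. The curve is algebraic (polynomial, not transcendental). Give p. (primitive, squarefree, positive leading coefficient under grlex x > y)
First, the degree is 2 — no degree-1 curve has this shape.
Then, reading off the gridlines: among the integer gridlines, it crosses the x-axis at x ∈ {-1, 1}; no y-intercept at any integer in the box.
Finally, together with the visible shape, these determine p as stated.

x^2 - x*y - y^2 - 1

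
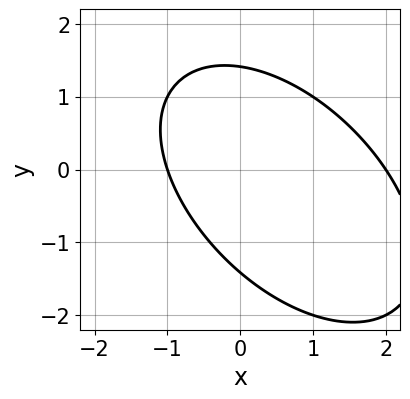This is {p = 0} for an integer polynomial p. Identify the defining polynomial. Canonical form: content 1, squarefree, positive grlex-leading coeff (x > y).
x^2 + x*y + y^2 - x - 2

Degree: a generic line meets the curve in up to 2 points, so deg p = 2.
Observable constraints: the x-axis gridline crossings are at x ∈ {-1, 2}.
Together with the visible shape, these determine p as stated.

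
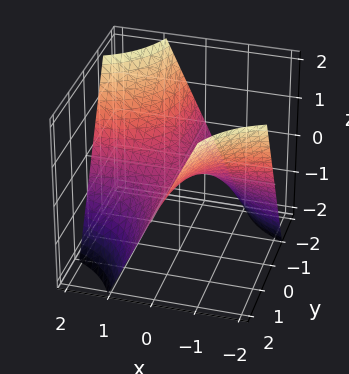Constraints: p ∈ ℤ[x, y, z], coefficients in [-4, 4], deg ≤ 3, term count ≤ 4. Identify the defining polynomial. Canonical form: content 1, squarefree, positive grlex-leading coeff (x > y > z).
x*y + z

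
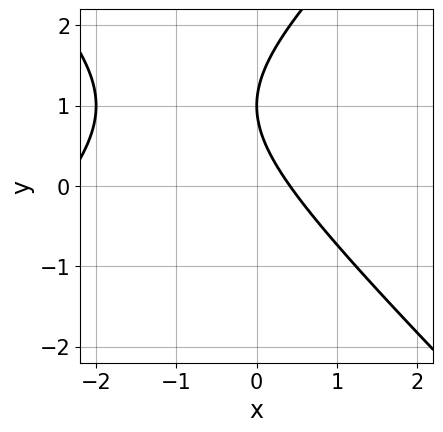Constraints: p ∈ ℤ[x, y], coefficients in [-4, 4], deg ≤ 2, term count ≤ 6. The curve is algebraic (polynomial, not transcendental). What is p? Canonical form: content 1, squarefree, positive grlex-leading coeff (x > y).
x^2 - y^2 + 2*x + 2*y - 1

Degree: no degree-1 curve has this shape, so deg p = 2.
Observable constraints: it meets the y-axis at y = 1 (among the integer gridlines).
These observations pin down the coefficients.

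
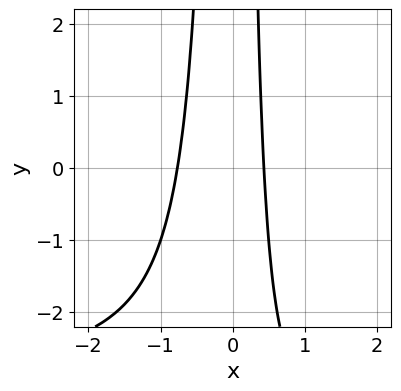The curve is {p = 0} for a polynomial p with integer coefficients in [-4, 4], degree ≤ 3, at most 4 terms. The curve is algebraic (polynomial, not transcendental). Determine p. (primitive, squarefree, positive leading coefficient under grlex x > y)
x^2*y + 3*x^2 + x - 1

First, deg p = 3. A generic line meets the curve in up to 3 points.
Then, observable constraints: the curve avoids every integer y-axis point in the box.
Finally, putting this together gives p.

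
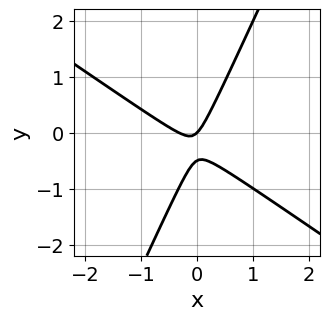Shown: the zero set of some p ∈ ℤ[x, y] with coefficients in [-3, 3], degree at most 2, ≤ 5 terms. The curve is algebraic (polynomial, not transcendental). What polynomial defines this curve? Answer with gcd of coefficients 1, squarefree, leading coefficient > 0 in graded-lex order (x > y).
First, the degree is 2 — a generic line meets the curve in up to 2 points.
Next, reading off the gridlines: it meets the x-axis at x = 0 (among the integer gridlines); it meets the y-axis at y = 0 (among the integer gridlines).
Finally, fitting integer coefficients to these (and the overall shape) gives p.

3*x^2 + 3*x*y - 2*y^2 + x - y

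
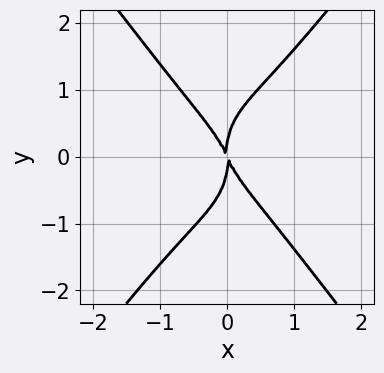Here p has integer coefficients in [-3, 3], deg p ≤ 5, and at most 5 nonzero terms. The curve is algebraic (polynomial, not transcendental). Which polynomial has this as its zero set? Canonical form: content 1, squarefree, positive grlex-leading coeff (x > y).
1. The degree is 4 — a generic line meets the curve in up to 4 points.
2. From the axis intercepts and sections: one y-axis crossing is at y = 0; it meets the x-axis at x = 0 (among the integer gridlines).
3. These observations pin down the coefficients.

3*x^4 - y^4 + 2*x^2 + x*y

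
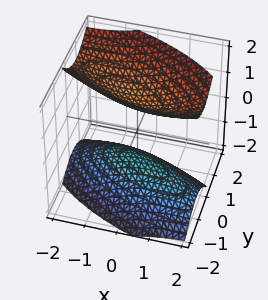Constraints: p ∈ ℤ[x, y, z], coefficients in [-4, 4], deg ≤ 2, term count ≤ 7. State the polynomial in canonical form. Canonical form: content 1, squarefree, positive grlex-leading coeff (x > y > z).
x^2 + 2*x*y + 3*y^2 - y*z - 2*z^2 + 2

1. The picture has 2 separate pieces. Treating them together as one polynomial.
2. Degree: a generic line meets the surface in up to 2 points, so deg p = 2.
3. Against the integer gridlines: it misses every integer gridline on the y-axis; the z-axis gridline crossings are at z ∈ {-1, 1}.
4. Fitting integer coefficients to these (and the overall shape) gives p.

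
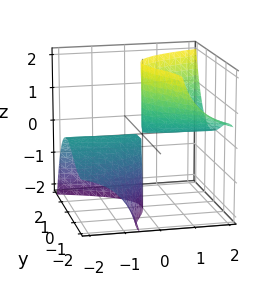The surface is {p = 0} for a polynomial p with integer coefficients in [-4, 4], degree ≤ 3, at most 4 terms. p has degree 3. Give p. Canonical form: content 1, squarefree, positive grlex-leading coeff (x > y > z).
y^3 - 3*x*z + 3*y^2

1. I count 2 distinct pieces. They look like related sheets of one shape, so recover p as a whole.
2. deg p = 3. No degree-2 surface has this shape.
3. Against the integer gridlines: every point of the z-axis in the box is on the surface; every point of the x-axis in the box is on the surface.
4. Together with the visible shape, these determine p as stated.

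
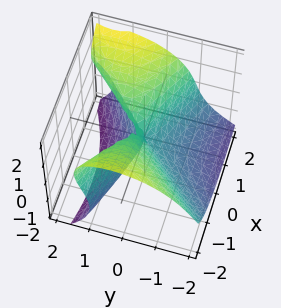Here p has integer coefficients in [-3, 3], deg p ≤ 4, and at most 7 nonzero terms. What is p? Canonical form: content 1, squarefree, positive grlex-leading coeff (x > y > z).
First, degree: the shape is more complex than any degree-2 surface, so deg p = 3.
Next, from the axis intercepts and sections: it meets the z-axis at z = 0 (among the integer gridlines); one y-axis crossing is at y = 0; it meets the x-axis at x = 0 (among the integer gridlines).
Finally, assembling these constraints gives the stated polynomial.

z^3 - x^2 - x*y + 2*y^2 - 2*y*z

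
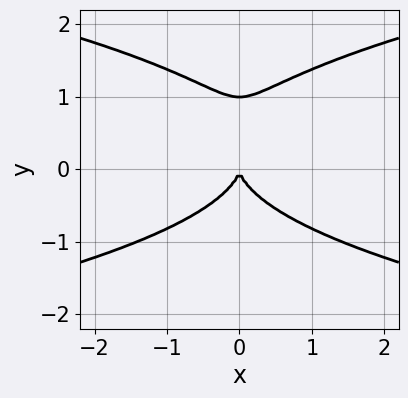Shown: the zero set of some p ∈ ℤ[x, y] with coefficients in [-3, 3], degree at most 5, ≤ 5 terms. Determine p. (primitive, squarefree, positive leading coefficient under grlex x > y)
First, the degree is 4 — a generic line meets the curve in up to 4 points.
Next, symmetries: mirror symmetry x ↦ −x ⇒ only even powers of x.
Next, observable constraints: the y-axis gridline crossings are at y ∈ {0, 1}; it crosses the x-axis at the gridline x = 0.
Finally, solving for integer coefficients yields p as stated.

y^4 - y^3 - x^2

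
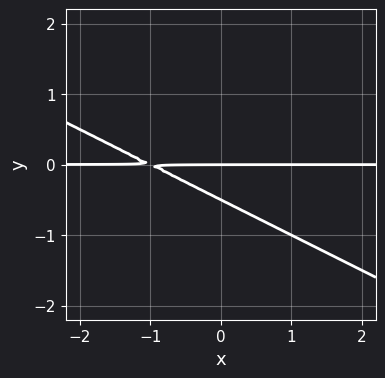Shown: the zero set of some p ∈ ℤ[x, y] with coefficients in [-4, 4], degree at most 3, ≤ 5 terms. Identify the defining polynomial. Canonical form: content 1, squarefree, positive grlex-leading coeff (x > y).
x*y + 2*y^2 + y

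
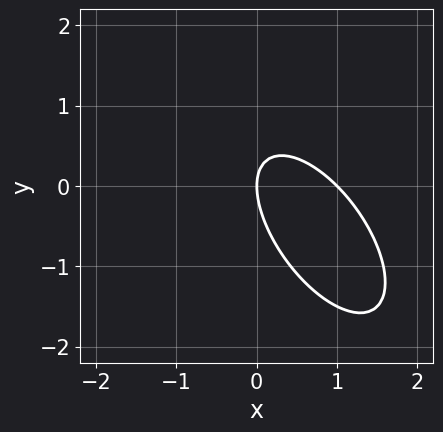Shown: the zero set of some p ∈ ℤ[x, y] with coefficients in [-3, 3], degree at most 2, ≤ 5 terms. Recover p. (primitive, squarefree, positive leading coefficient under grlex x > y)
3*x^2 + 3*x*y + 2*y^2 - 3*x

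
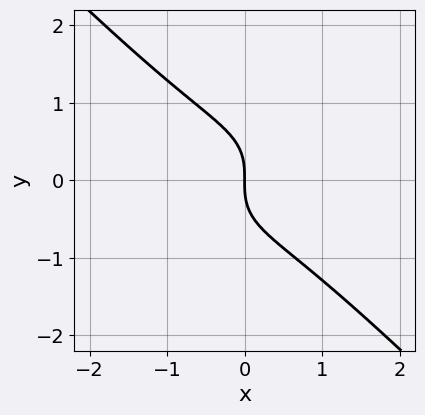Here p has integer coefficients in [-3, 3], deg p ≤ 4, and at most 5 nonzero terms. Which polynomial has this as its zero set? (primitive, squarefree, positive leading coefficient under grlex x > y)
(a) deg p = 3. The shape is more complex than any degree-2 curve.
(b) Against the integer gridlines: it crosses the x-axis at the gridline x = 0; it meets the y-axis at y = 0 (among the integer gridlines).
(c) These observations pin down the coefficients.

x^3 - x^2*y + 2*y^3 + 2*x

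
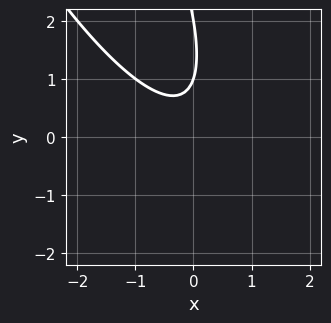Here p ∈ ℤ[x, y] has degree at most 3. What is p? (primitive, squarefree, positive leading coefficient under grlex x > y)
The degree is 2 — the shape is more complex than any degree-1 curve.
From the visible intercepts: the y-axis gridline crossings are at y ∈ {1, 2}; no x-intercept at any integer in the box.
Matching integer coefficients to the picture gives p.

3*x^2 + 3*x*y + y^2 - 3*y + 2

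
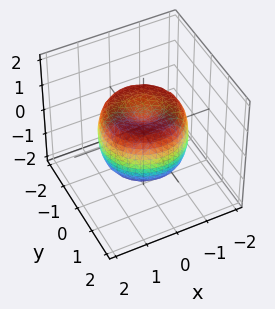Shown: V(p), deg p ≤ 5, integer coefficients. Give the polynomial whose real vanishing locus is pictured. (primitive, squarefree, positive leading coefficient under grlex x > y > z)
2*x^4 + 4*x^2*y^2 + 2*y^4 - 3*x^2 - 3*y^2 + 2*z^2 - 1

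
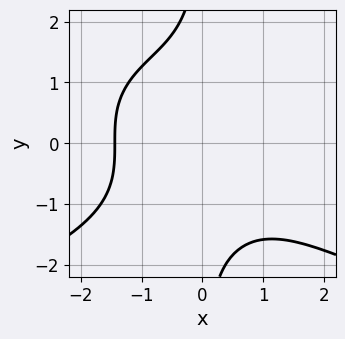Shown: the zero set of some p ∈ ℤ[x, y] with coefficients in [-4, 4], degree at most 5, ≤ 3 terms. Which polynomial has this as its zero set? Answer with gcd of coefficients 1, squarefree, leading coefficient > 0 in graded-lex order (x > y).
deg p = 4. A generic line meets the curve in up to 4 points.
Against the integer gridlines: it misses every integer gridline on the y-axis.
Fitting integer coefficients to these (and the overall shape) gives p.

x*y^3 + x^3 + 3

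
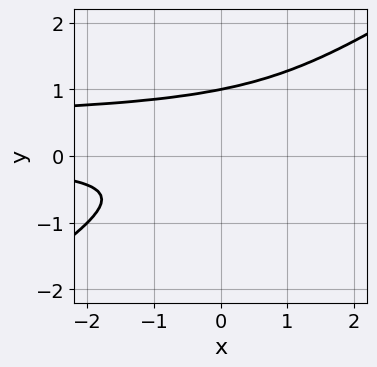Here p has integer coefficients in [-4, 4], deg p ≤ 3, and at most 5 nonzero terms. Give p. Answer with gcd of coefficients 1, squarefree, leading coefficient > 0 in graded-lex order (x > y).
2*x*y^2 - 3*y^3 - x*y + 2*y^2 + 1

(a) Degree: no degree-2 curve has this shape, so deg p = 3.
(b) Reading off the gridlines: no x-intercept at any integer in the box; it crosses the y-axis at the gridline y = 1.
(c) Fitting integer coefficients to these (and the overall shape) gives p.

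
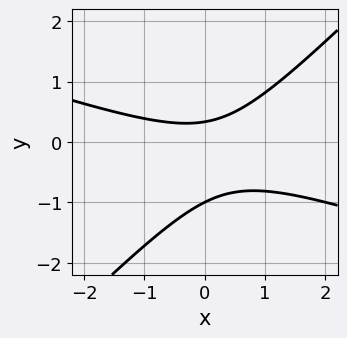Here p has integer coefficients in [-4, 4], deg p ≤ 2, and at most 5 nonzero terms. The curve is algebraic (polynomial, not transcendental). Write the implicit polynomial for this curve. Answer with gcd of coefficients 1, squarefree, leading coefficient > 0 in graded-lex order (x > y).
x^2 + 2*x*y - 3*y^2 - 2*y + 1

First, deg p = 2. No degree-1 curve has this shape.
Next, reading off the gridlines: it misses every integer gridline on the x-axis; it crosses the y-axis at the gridline y = -1.
Finally, these observations pin down the coefficients.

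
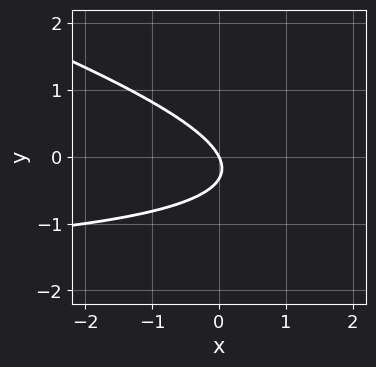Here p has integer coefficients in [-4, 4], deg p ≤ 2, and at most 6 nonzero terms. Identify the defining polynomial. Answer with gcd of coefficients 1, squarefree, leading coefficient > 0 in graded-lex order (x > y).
1. The degree is 2 — no degree-1 curve has this shape.
2. Against the integer gridlines: it crosses the x-axis at the gridline x = 0; it crosses the y-axis at the gridline y = 0.
3. Assembling these constraints gives the stated polynomial.

x*y + 3*y^2 + 2*x + y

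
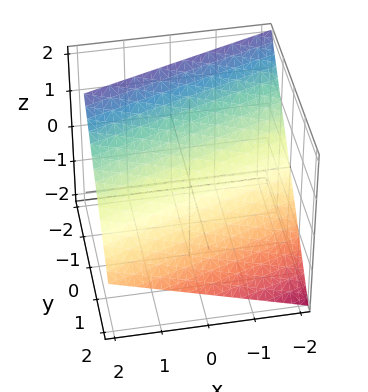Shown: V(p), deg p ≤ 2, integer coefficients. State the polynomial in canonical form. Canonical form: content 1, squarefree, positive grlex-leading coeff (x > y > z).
(a) Degree: every cross-section is a straight line — this is a plane, so deg p = 1.
(b) Reading off the gridlines: one x-axis crossing is at x = -2.
(c) Matching integer coefficients to the picture gives p.

x - 3*y - 3*z + 2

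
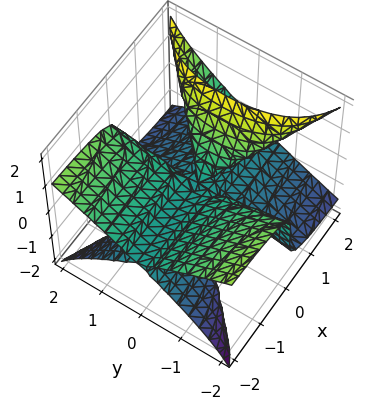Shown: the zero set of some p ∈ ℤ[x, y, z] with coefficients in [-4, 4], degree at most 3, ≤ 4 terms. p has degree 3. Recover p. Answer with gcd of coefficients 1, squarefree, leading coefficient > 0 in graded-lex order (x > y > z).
x*y^2 - 2*x*z^2 + z^3

First, degree: the shape is more complex than any degree-2 surface, so deg p = 3.
Next, checking where it meets the axes: the visible y-axis segment lies entirely on the surface; it crosses the z-axis at the gridline z = 0.
Finally, putting this together gives p. Check: (1, 0, 0) on the x-axis lies on the surface, and p(1, 0, 0) = 0. ✓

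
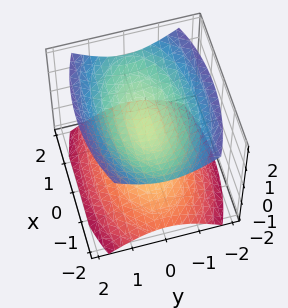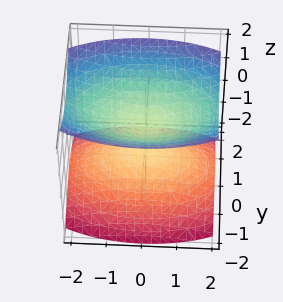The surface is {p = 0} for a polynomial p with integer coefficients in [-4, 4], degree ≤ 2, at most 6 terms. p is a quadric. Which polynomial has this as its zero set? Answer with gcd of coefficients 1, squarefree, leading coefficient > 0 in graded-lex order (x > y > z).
x^2 + 3*y^2 - 3*z^2 + 1

(a) There are 2 components.
(b) deg p = 2.
(c) Symmetries: it's symmetric under y → −y, forcing even powers of y; it's symmetric under x → −x, forcing even powers of x; it's symmetric under z → −z, forcing even powers of z.
(d) Checking where it meets the axes: it misses every integer gridline on the y-axis; no x-intercept at any integer in the box.
(e) The integer polynomial consistent with all of this is the stated p.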